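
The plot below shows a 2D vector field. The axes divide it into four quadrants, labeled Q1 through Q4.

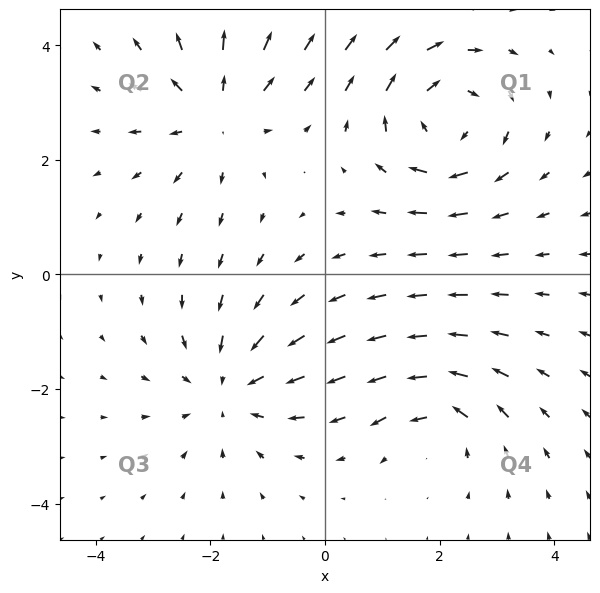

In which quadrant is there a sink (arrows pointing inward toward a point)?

The sink sits at approximately (-1.7, -2.0), which lies in quadrant Q3. The divergence there is about -3, negative as expected for a sink.

Q3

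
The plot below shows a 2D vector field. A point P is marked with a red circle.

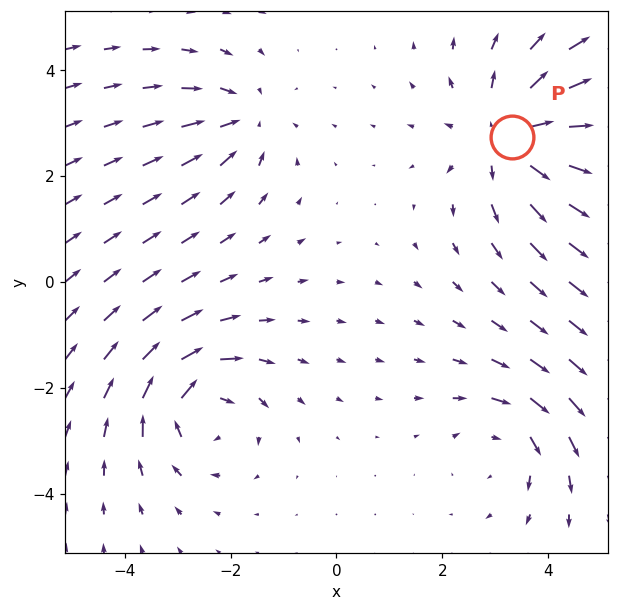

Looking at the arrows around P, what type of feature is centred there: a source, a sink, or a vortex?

source

At P (3.3, 2.7) the arrows spread outward. Divergence about +4, curl ≈0 — positive divergence with near-zero curl is a source.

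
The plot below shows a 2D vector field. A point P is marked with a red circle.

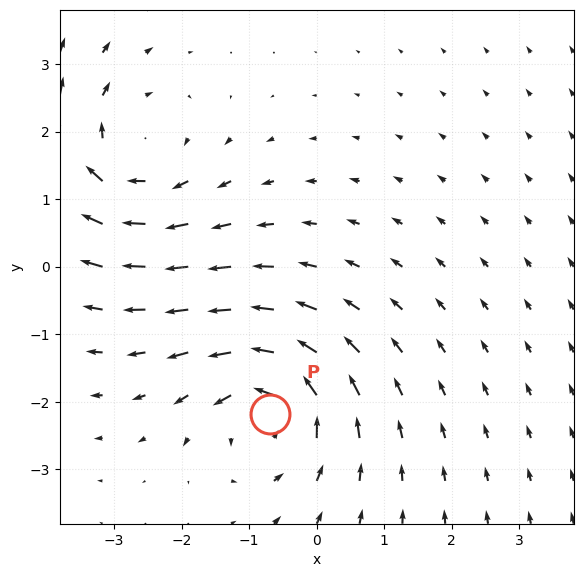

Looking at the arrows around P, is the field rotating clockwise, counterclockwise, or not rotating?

counterclockwise

Near P at (-0.7, -2.2) the arrows circulate counterclockwise. The curl (z-component) there is about +4; positive curl means counterclockwise rotation.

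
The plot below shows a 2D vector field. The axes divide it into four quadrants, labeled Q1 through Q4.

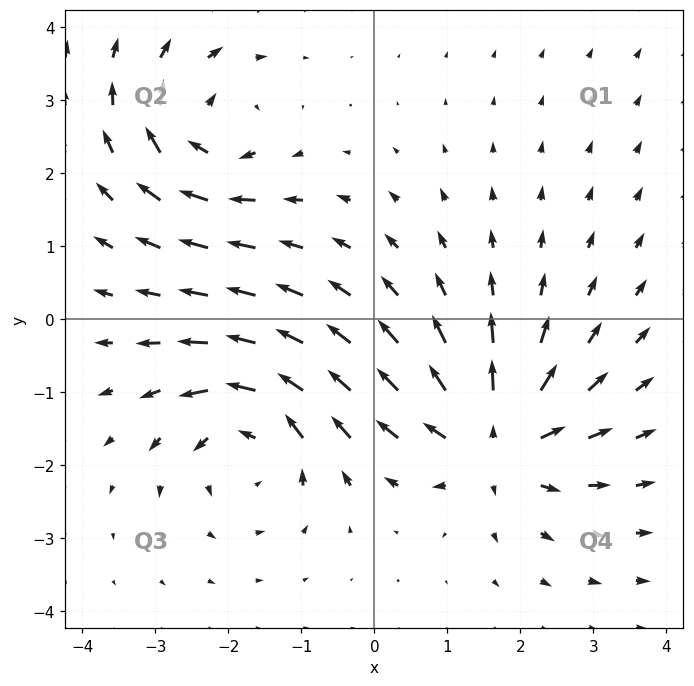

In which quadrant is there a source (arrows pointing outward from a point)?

The source sits at approximately (1.7, -1.7), which lies in quadrant Q4. The divergence there is about +5, positive as expected for a source.

Q4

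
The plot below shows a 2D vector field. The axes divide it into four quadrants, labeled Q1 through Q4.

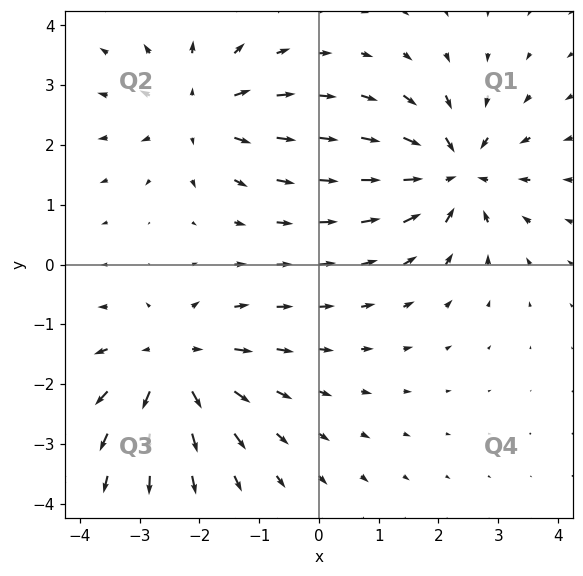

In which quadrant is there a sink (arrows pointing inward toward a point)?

The sink sits at approximately (2.3, 1.5), which lies in quadrant Q1. The divergence there is about -5, negative as expected for a sink.

Q1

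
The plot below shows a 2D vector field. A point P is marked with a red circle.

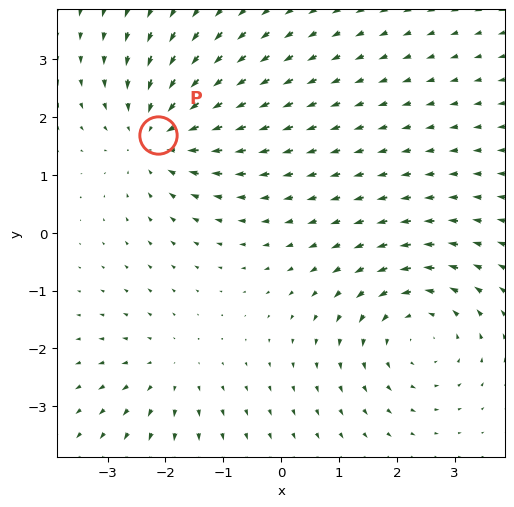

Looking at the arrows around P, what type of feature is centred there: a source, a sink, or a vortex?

At P (-2.1, 1.7) the arrows converge inward. Divergence about -4, curl ≈0 — negative divergence with near-zero curl is a sink.

sink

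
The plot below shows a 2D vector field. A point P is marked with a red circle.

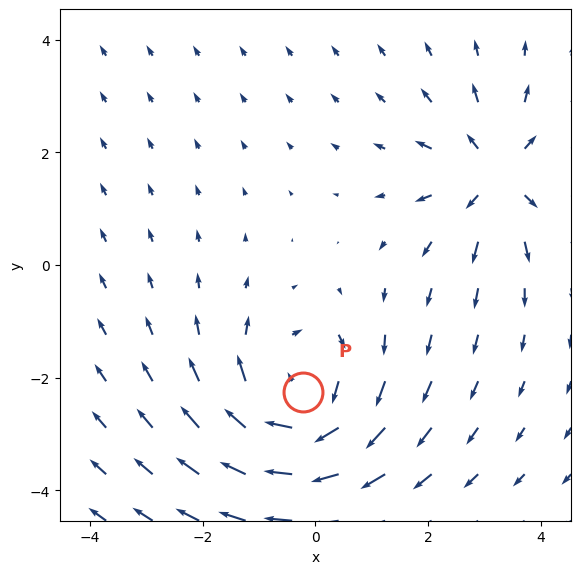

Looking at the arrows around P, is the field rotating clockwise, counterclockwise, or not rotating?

clockwise

Near P at (-0.2, -2.2) the arrows circulate clockwise. The curl (z-component) there is about -4; negative curl means clockwise rotation.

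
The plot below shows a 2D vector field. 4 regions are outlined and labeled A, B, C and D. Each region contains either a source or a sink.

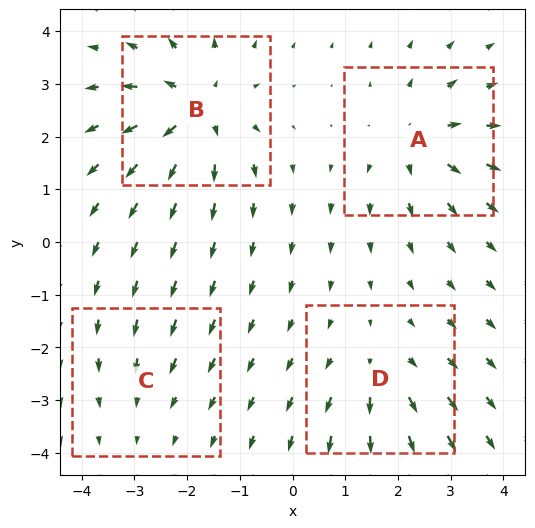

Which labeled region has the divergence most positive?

Divergence at each region's feature centre — A: about +5, B: about +7, C: about -2, D: about +4. Region B is most positive.

B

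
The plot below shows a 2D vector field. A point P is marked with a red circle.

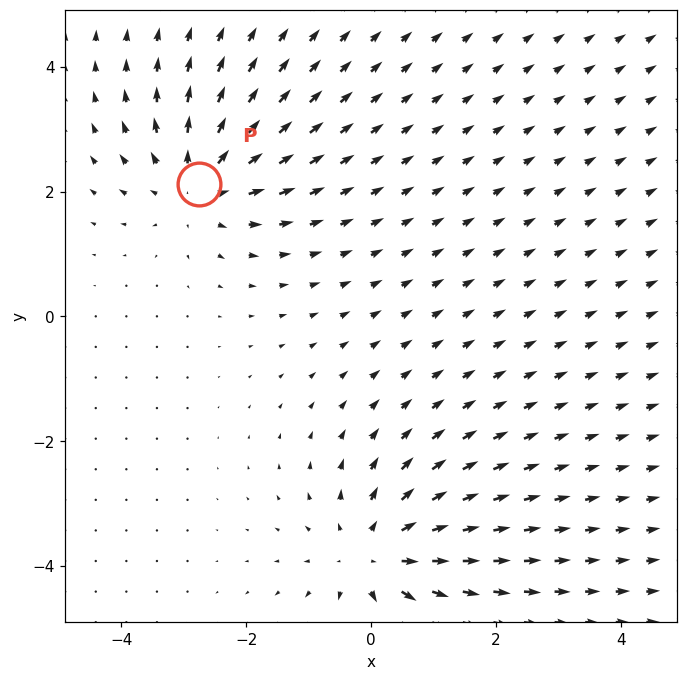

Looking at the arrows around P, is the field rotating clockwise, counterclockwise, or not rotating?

Near P at (-2.8, 2.1) the arrows show no circulation. The curl there is ≈0.

not rotating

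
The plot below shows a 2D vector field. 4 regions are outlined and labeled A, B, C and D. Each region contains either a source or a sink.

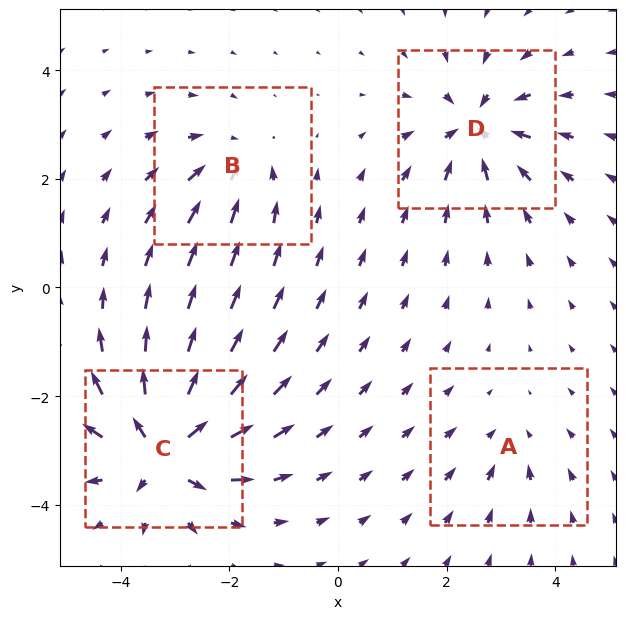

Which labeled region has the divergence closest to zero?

Divergence at each region's feature centre — A: about -3, B: about -4, C: about +8, D: about -6. Region A is closest to zero.

A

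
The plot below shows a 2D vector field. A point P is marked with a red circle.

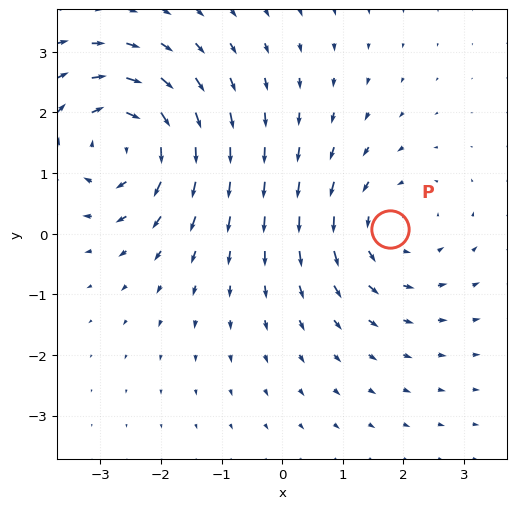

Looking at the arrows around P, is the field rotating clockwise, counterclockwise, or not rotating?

Near P at (1.8, 0.1) the arrows circulate counterclockwise. The curl (z-component) there is about +3; positive curl means counterclockwise rotation.

counterclockwise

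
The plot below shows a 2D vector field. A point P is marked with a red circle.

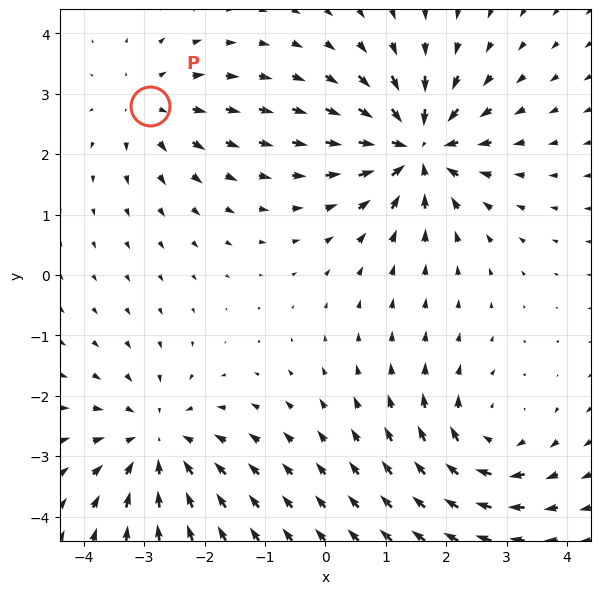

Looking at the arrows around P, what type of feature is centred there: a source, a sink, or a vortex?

At P (-2.9, 2.8) the arrows spread outward. Divergence about +3, curl ≈0 — positive divergence with near-zero curl is a source.

source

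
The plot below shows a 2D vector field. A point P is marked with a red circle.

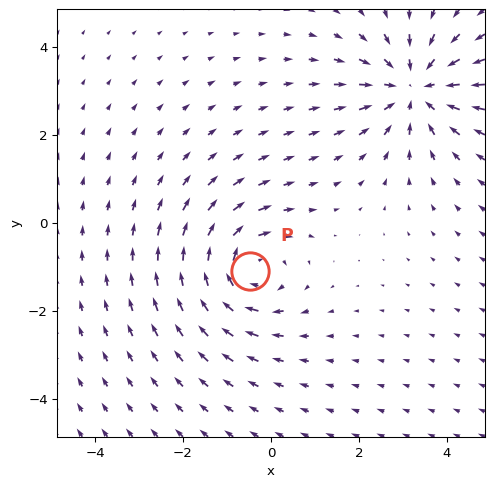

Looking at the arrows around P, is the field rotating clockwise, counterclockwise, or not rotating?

clockwise

Near P at (-0.5, -1.1) the arrows circulate clockwise. The curl (z-component) there is about -3; negative curl means clockwise rotation.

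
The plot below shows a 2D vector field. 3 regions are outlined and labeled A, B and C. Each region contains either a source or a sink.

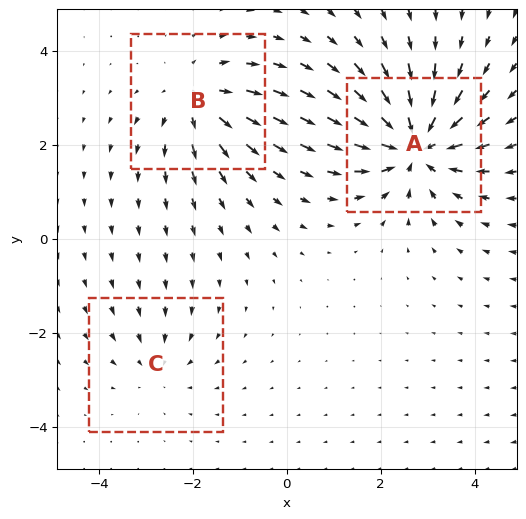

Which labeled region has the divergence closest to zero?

Divergence at each region's feature centre — A: about -5, B: about +3, C: about -2. Region C is closest to zero.

C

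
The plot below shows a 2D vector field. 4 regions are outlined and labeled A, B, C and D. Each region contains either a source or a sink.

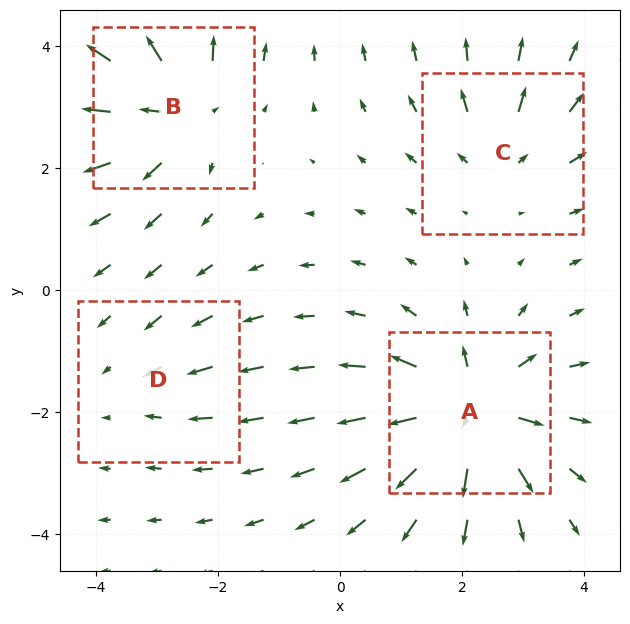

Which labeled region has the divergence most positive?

A

Divergence at each region's feature centre — A: about +7, B: about +6, C: about +4, D: about -2. Region A is most positive.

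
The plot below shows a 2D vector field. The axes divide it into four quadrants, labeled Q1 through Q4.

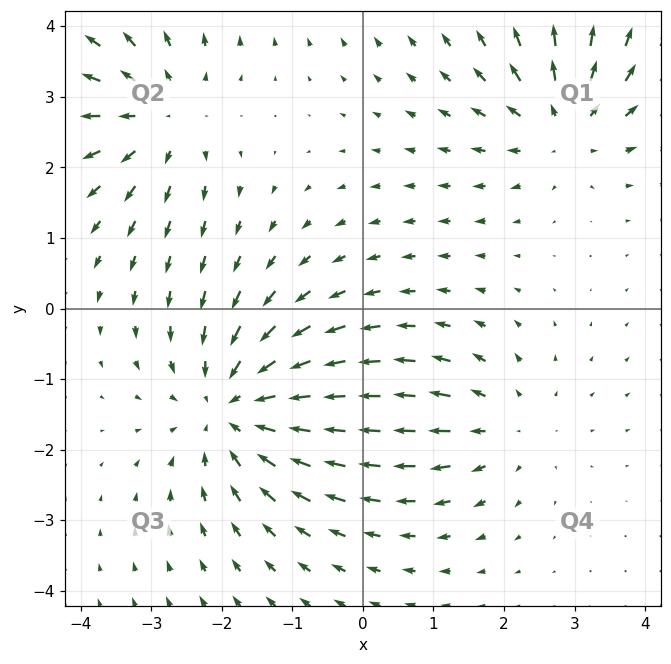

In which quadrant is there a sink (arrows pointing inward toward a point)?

The sink sits at approximately (-1.8, -1.4), which lies in quadrant Q3. The divergence there is about -4, negative as expected for a sink.

Q3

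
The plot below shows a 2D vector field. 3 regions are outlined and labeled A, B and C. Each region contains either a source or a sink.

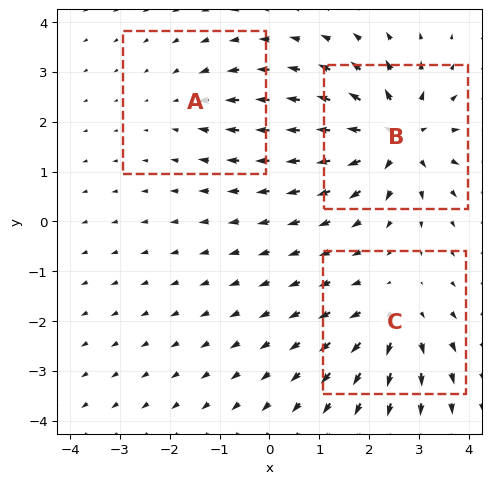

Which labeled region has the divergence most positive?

B

Divergence at each region's feature centre — A: about -2, B: about +6, C: about +4. Region B is most positive.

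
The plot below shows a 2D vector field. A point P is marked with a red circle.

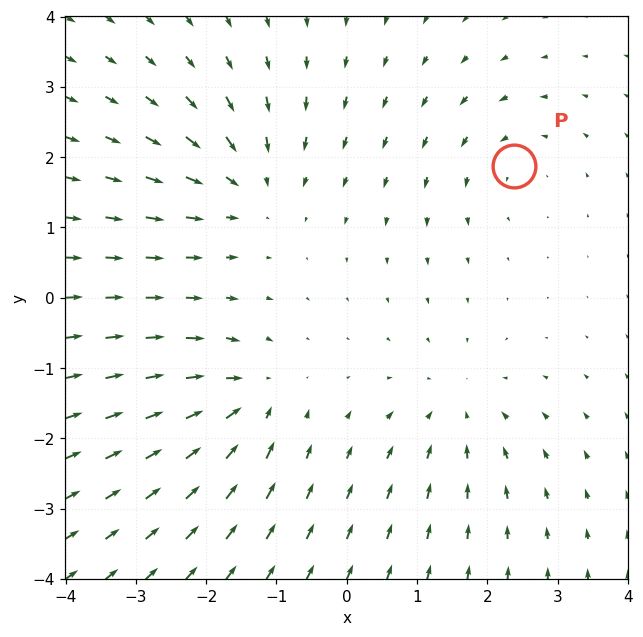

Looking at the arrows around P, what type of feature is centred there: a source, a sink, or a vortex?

At P (2.4, 1.9) the arrows circulate counterclockwise. Divergence ≈0, curl about +3 — near-zero divergence with nonzero curl is a vortex.

vortex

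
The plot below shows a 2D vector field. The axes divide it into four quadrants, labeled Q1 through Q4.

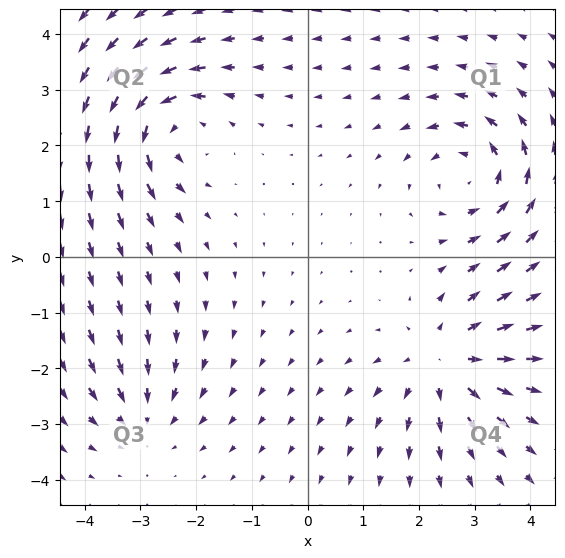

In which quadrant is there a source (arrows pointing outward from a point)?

The source sits at approximately (2.5, -1.9), which lies in quadrant Q4. The divergence there is about +5, positive as expected for a source.

Q4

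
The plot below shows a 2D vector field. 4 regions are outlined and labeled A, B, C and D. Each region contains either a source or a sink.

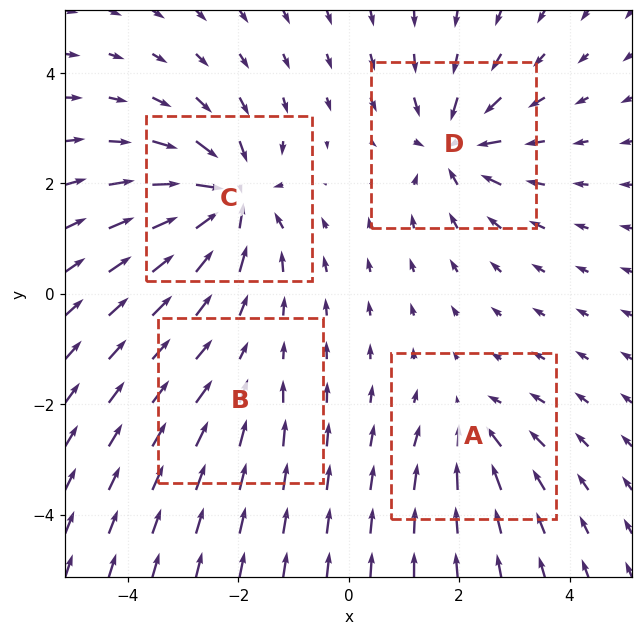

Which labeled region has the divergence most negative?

Divergence at each region's feature centre — A: about -4, B: about -2, C: about -8, D: about -6. Region C is most negative.

C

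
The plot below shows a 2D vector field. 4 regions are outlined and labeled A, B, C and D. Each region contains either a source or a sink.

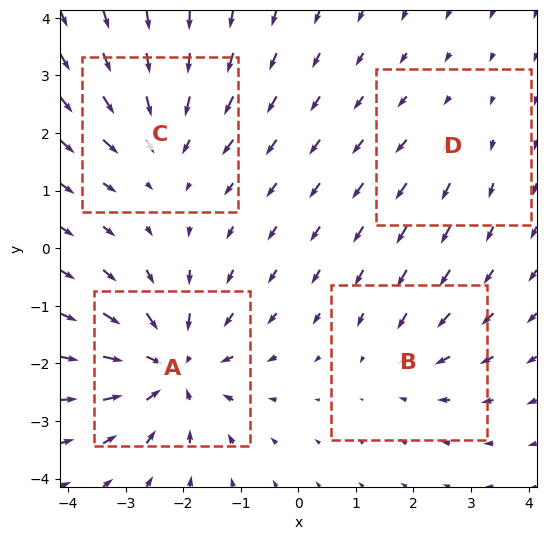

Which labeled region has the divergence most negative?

Divergence at each region's feature centre — A: about -7, B: about -3, C: about -4, D: about +2. Region A is most negative.

A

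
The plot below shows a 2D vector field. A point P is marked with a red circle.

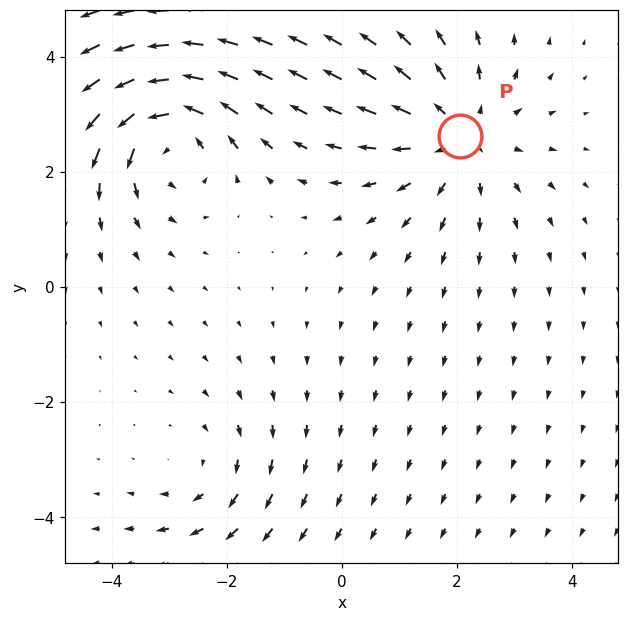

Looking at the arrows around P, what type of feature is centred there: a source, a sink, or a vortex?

source

At P (2.1, 2.6) the arrows spread outward. Divergence about +3, curl ≈0 — positive divergence with near-zero curl is a source.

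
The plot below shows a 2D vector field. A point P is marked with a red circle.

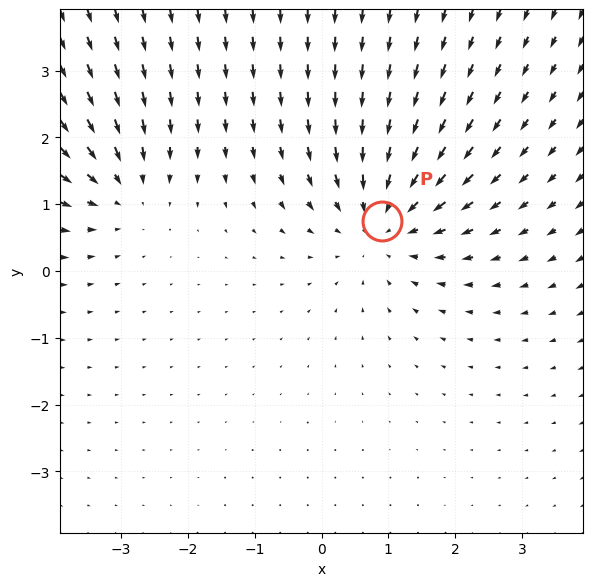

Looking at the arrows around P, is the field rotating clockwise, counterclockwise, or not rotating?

Near P at (0.9, 0.8) the arrows show no circulation. The curl there is ≈0.

not rotating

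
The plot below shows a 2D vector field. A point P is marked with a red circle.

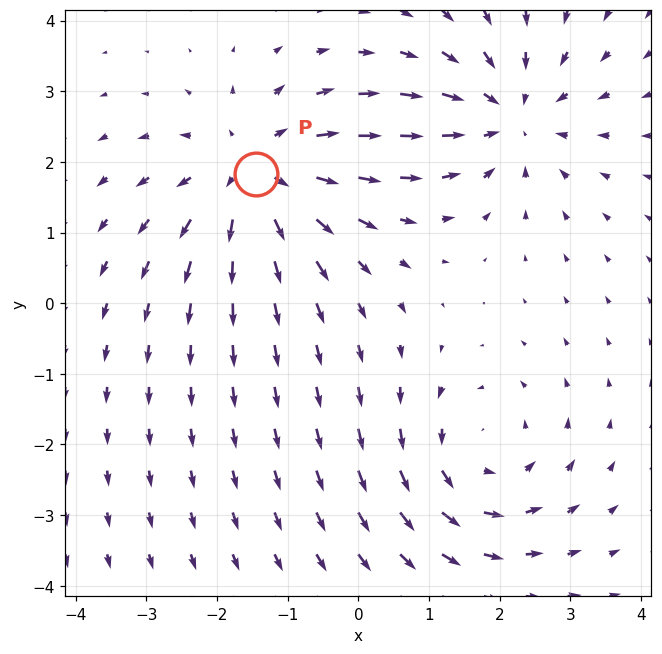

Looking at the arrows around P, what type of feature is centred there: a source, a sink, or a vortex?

source

At P (-1.4, 1.8) the arrows spread outward. Divergence about +4, curl ≈0 — positive divergence with near-zero curl is a source.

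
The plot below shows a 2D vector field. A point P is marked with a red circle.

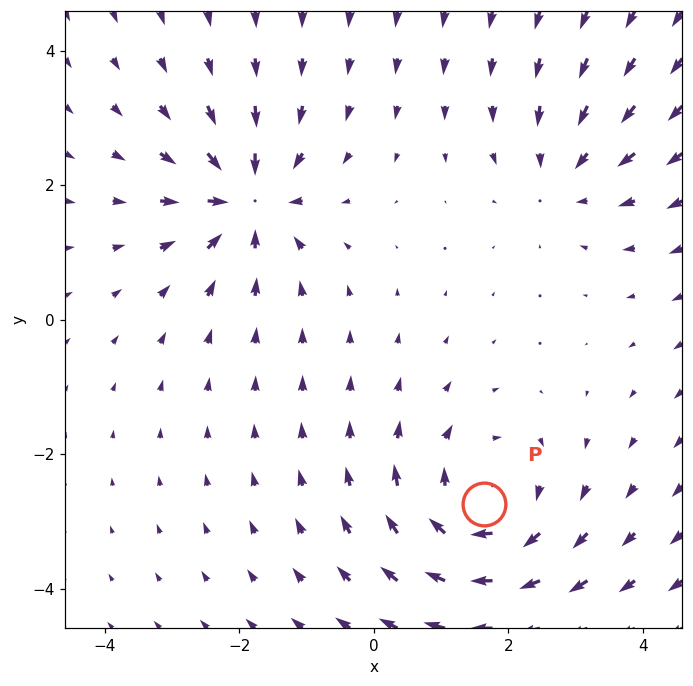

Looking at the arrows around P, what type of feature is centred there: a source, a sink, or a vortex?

vortex

At P (1.6, -2.7) the arrows circulate clockwise. Divergence ≈0, curl about -5 — near-zero divergence with nonzero curl is a vortex.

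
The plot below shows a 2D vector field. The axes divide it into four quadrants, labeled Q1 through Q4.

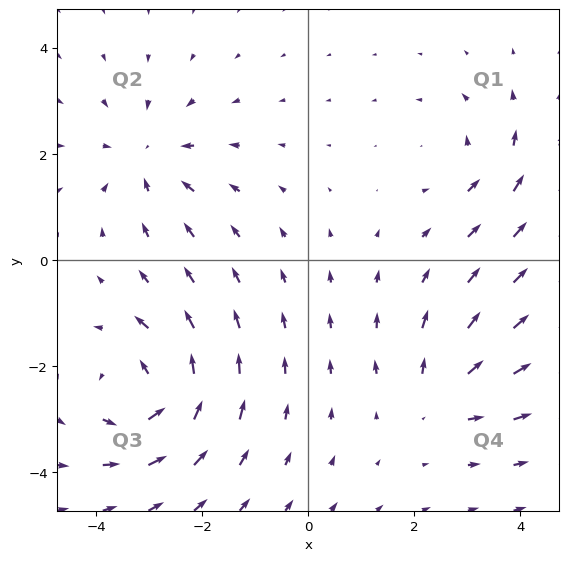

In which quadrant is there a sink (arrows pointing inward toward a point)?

Q2

The sink sits at approximately (-3.0, 1.9), which lies in quadrant Q2. The divergence there is about -3, negative as expected for a sink.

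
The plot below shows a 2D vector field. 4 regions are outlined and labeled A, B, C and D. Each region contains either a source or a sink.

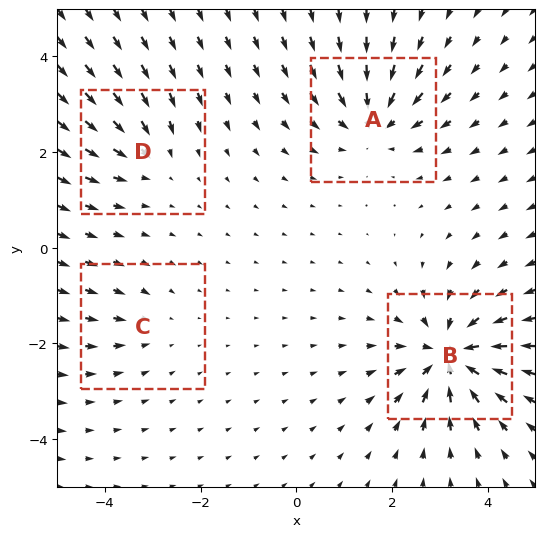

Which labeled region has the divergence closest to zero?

Divergence at each region's feature centre — A: about -6, B: about -8, C: about -2, D: about -4. Region C is closest to zero.

C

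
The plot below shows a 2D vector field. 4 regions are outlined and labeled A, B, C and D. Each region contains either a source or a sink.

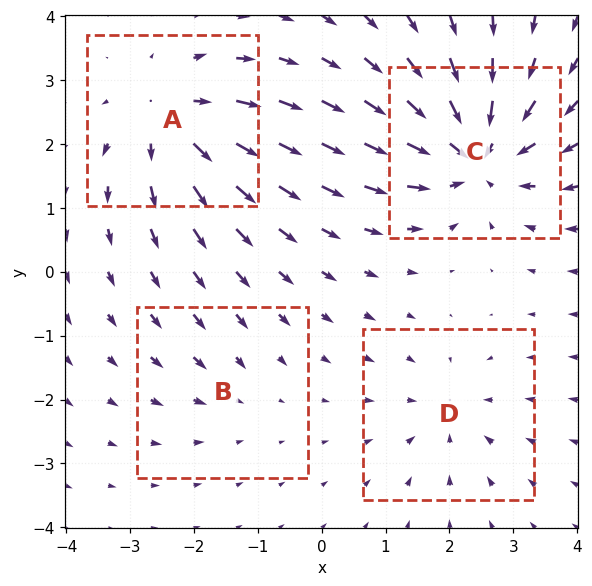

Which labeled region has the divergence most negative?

C

Divergence at each region's feature centre — A: about +5, B: about -2, C: about -7, D: about -3. Region C is most negative.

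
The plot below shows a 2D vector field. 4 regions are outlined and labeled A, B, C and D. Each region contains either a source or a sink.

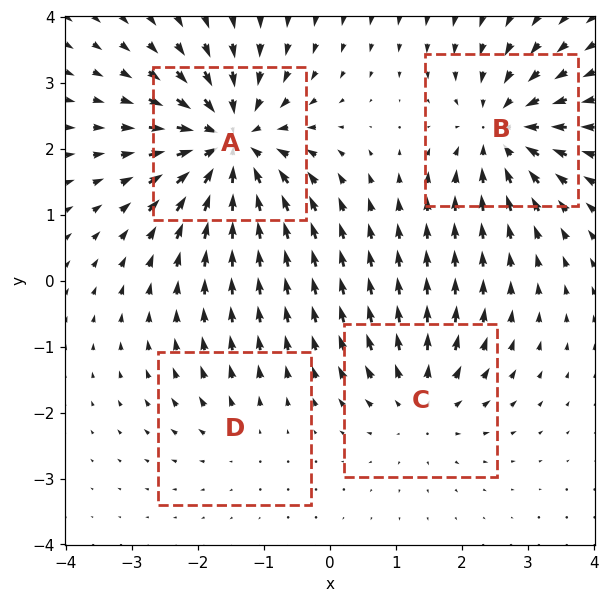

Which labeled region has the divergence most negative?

Divergence at each region's feature centre — A: about -8, B: about -6, C: about +4, D: about +2. Region A is most negative.

A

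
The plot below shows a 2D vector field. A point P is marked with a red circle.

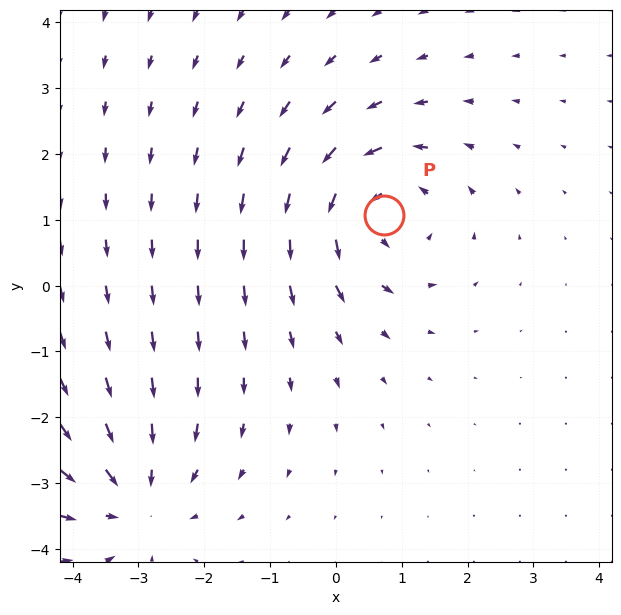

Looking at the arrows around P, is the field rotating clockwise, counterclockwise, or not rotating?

counterclockwise

Near P at (0.7, 1.1) the arrows circulate counterclockwise. The curl (z-component) there is about +4; positive curl means counterclockwise rotation.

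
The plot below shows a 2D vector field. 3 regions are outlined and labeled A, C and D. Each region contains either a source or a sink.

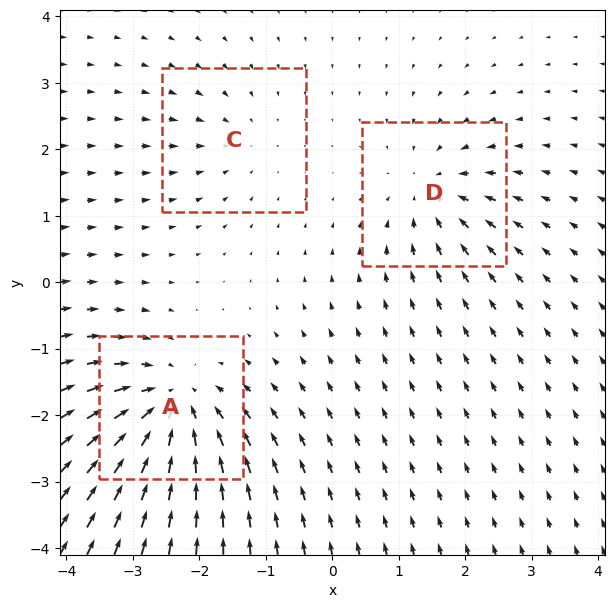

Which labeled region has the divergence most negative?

A

Divergence at each region's feature centre — A: about -6, C: about -2, D: about -4. Region A is most negative.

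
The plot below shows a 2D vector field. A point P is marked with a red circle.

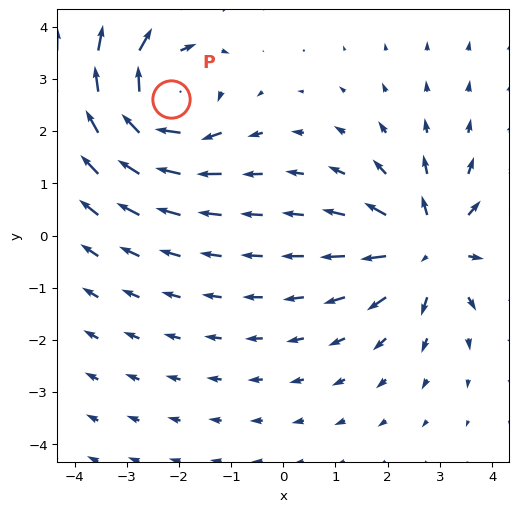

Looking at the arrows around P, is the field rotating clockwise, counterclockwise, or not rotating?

Near P at (-2.2, 2.6) the arrows circulate clockwise. The curl (z-component) there is about -4; negative curl means clockwise rotation.

clockwise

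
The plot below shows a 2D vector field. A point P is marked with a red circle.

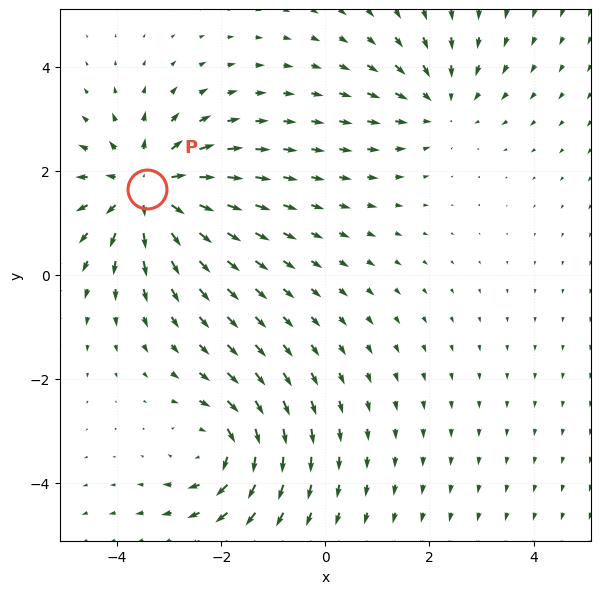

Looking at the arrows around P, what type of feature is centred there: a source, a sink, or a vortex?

At P (-3.4, 1.6) the arrows spread outward. Divergence about +5, curl ≈0 — positive divergence with near-zero curl is a source.

source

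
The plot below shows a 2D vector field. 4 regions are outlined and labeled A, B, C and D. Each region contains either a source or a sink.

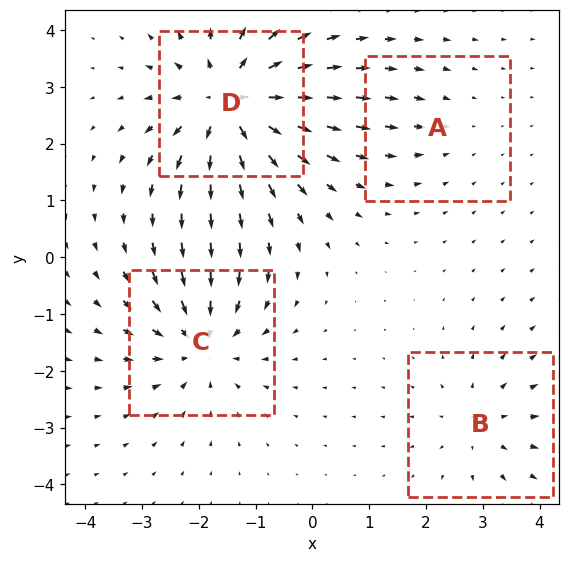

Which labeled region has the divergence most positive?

D

Divergence at each region's feature centre — A: about -2, B: about +3, C: about -5, D: about +7. Region D is most positive.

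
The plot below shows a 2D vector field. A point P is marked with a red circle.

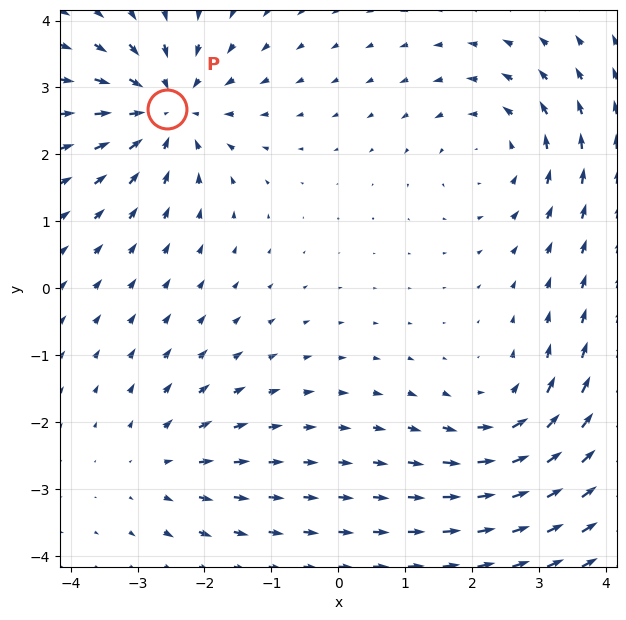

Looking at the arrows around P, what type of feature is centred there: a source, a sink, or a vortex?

sink

At P (-2.6, 2.7) the arrows converge inward. Divergence about -5, curl ≈0 — negative divergence with near-zero curl is a sink.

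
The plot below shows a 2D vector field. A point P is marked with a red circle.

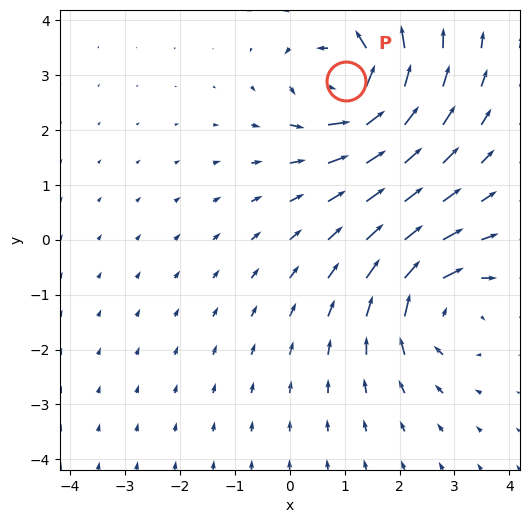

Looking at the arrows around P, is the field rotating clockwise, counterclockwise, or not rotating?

Near P at (1.0, 2.9) the arrows circulate counterclockwise. The curl (z-component) there is about +6; positive curl means counterclockwise rotation.

counterclockwise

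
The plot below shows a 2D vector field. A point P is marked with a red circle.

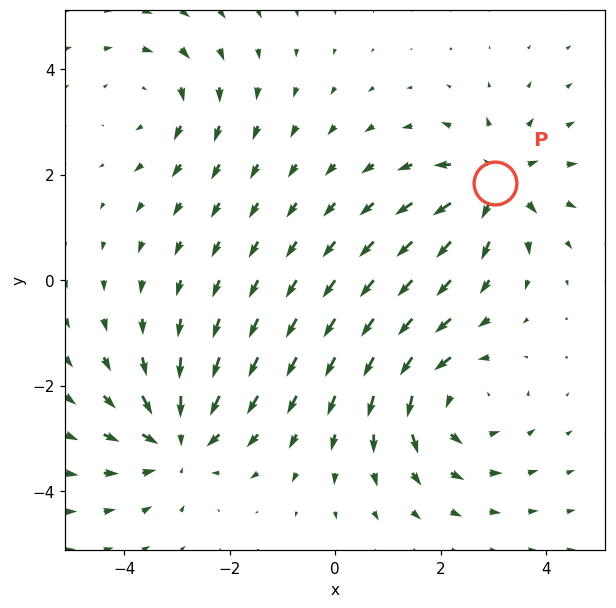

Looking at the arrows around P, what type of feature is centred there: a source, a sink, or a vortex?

At P (3.0, 1.8) the arrows spread outward. Divergence about +4, curl ≈0 — positive divergence with near-zero curl is a source.

source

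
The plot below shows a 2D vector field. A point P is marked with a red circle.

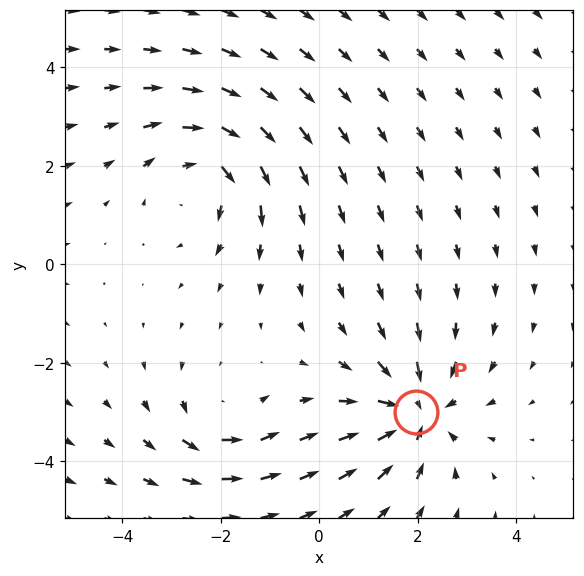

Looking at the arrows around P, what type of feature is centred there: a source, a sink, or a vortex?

At P (2.0, -3.0) the arrows converge inward. Divergence about -4, curl ≈0 — negative divergence with near-zero curl is a sink.

sink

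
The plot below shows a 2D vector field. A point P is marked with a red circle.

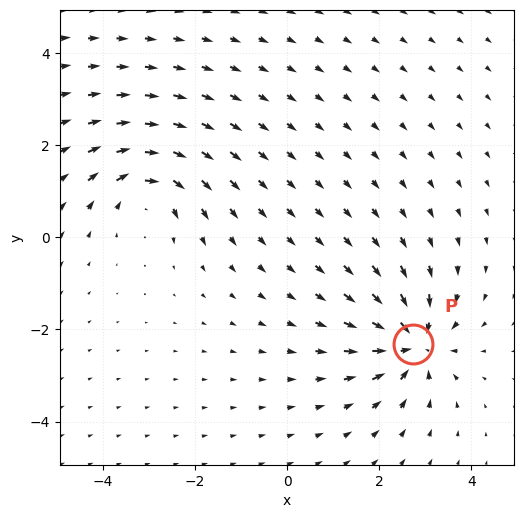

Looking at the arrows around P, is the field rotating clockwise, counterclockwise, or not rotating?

not rotating

Near P at (2.7, -2.3) the arrows show no circulation. The curl there is ≈0.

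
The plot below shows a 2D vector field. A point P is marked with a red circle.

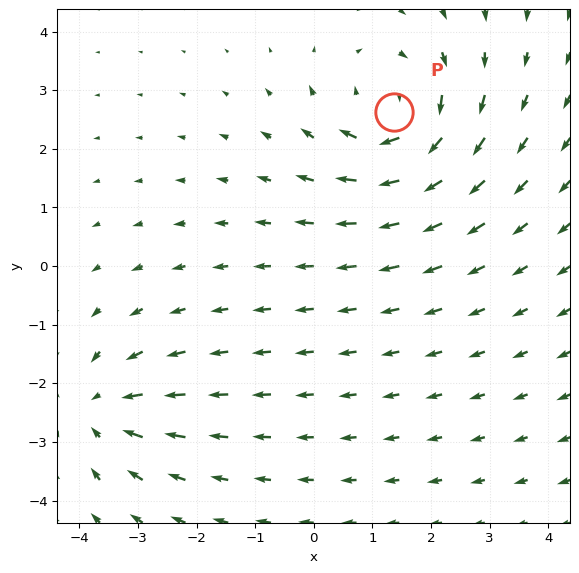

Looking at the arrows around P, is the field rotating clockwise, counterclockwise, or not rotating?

clockwise

Near P at (1.4, 2.6) the arrows circulate clockwise. The curl (z-component) there is about -4; negative curl means clockwise rotation.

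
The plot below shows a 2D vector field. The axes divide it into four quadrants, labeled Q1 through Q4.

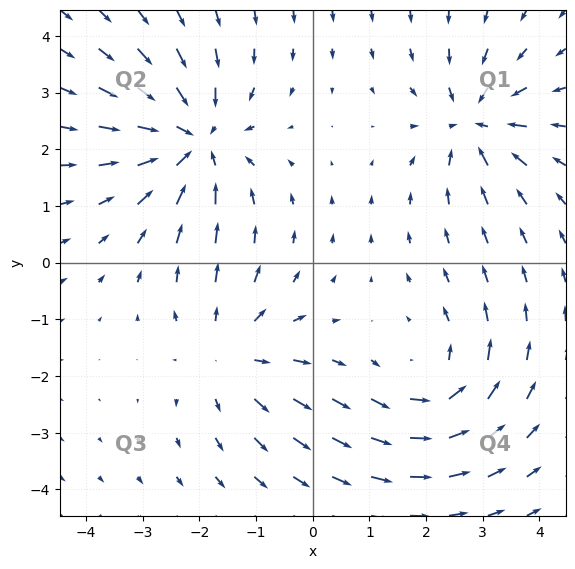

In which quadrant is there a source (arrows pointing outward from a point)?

Q3

The source sits at approximately (-1.5, -1.6), which lies in quadrant Q3. The divergence there is about +3, positive as expected for a source.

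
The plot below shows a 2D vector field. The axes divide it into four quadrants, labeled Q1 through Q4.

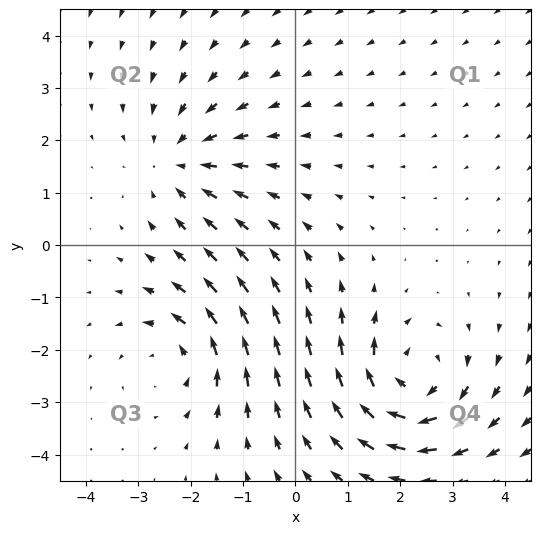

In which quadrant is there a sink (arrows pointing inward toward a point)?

Q2

The sink sits at approximately (-2.2, 1.6), which lies in quadrant Q2. The divergence there is about -3, negative as expected for a sink.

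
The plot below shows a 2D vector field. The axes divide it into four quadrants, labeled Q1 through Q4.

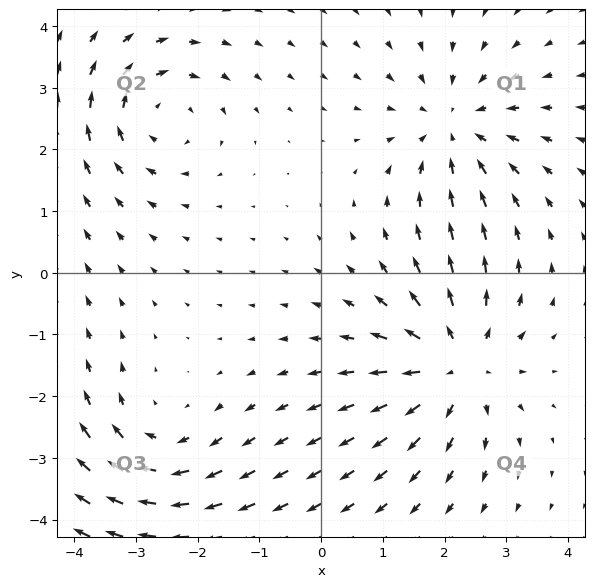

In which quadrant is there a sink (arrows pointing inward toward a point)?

Q1

The sink sits at approximately (2.2, 2.4), which lies in quadrant Q1. The divergence there is about -3, negative as expected for a sink.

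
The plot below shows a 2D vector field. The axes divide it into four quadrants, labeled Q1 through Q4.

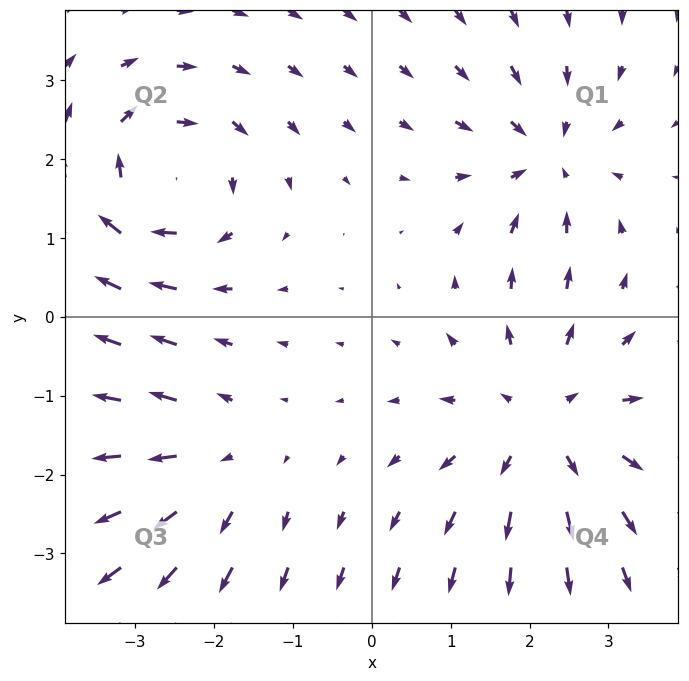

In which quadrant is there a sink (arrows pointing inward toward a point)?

Q1

The sink sits at approximately (2.2, 2.0), which lies in quadrant Q1. The divergence there is about -4, negative as expected for a sink.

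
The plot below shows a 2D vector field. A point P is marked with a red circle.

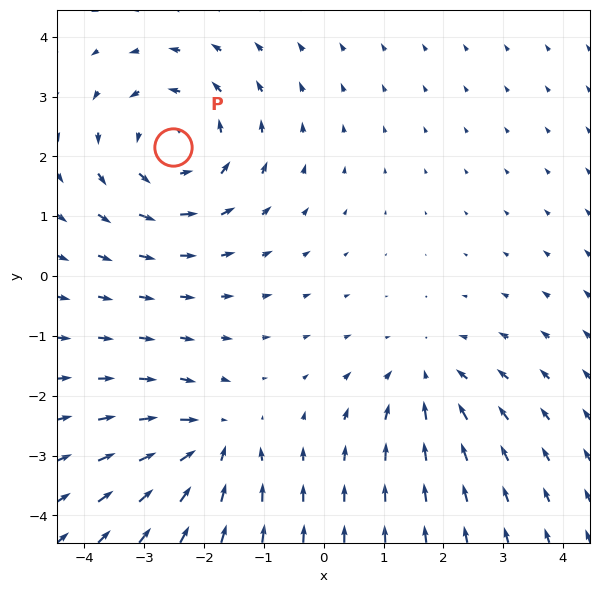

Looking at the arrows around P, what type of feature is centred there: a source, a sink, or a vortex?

vortex

At P (-2.5, 2.2) the arrows circulate counterclockwise. Divergence ≈0, curl about +4 — near-zero divergence with nonzero curl is a vortex.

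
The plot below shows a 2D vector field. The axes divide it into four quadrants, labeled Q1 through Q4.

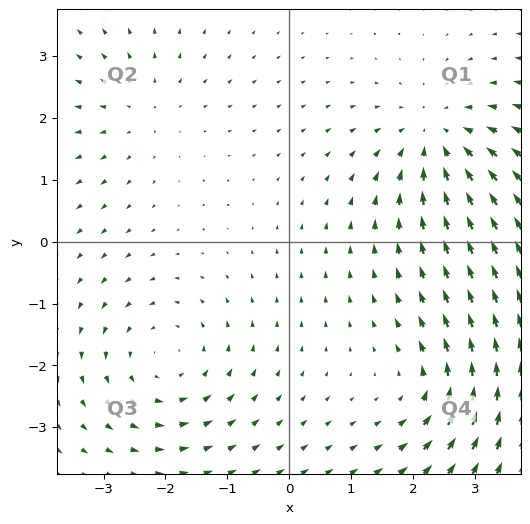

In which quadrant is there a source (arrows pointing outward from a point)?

The source sits at approximately (-2.3, 2.1), which lies in quadrant Q2. The divergence there is about +2, positive as expected for a source.

Q2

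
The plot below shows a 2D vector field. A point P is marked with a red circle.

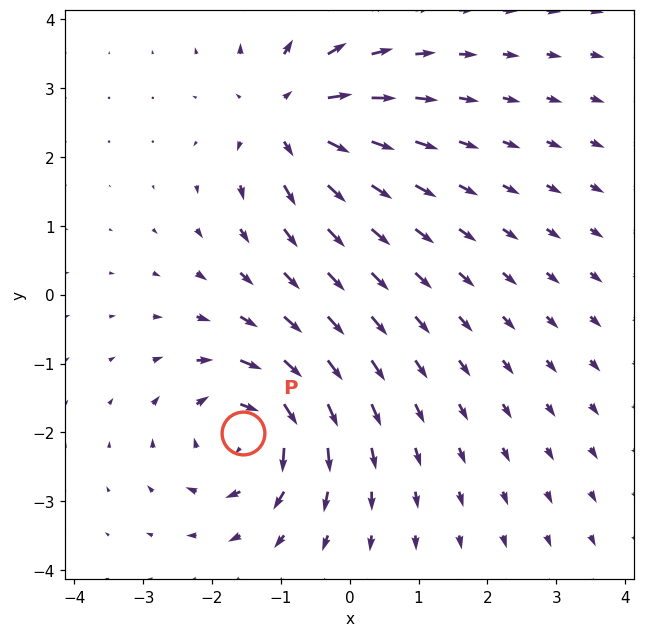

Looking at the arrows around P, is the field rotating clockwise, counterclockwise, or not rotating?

clockwise

Near P at (-1.5, -2.0) the arrows circulate clockwise. The curl (z-component) there is about -7; negative curl means clockwise rotation.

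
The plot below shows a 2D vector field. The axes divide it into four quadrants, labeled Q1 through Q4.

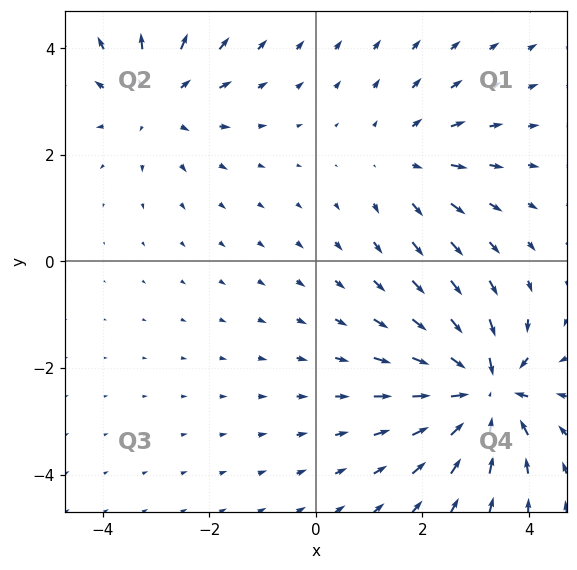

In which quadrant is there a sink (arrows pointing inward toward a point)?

Q4

The sink sits at approximately (3.2, -2.4), which lies in quadrant Q4. The divergence there is about -6, negative as expected for a sink.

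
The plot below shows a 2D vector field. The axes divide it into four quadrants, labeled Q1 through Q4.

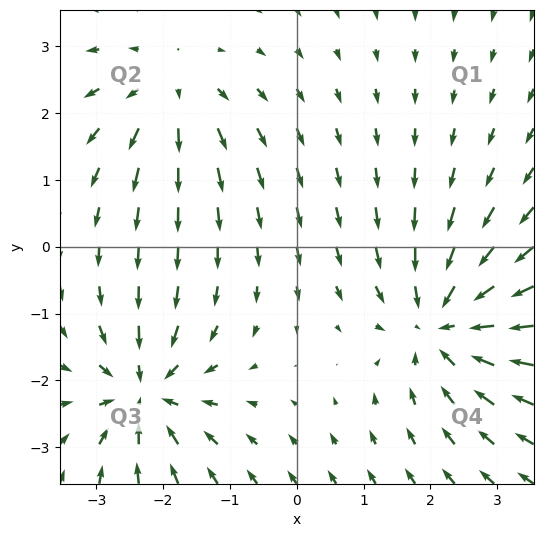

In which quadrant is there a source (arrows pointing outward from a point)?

The source sits at approximately (-1.9, 2.3), which lies in quadrant Q2. The divergence there is about +3, positive as expected for a source.

Q2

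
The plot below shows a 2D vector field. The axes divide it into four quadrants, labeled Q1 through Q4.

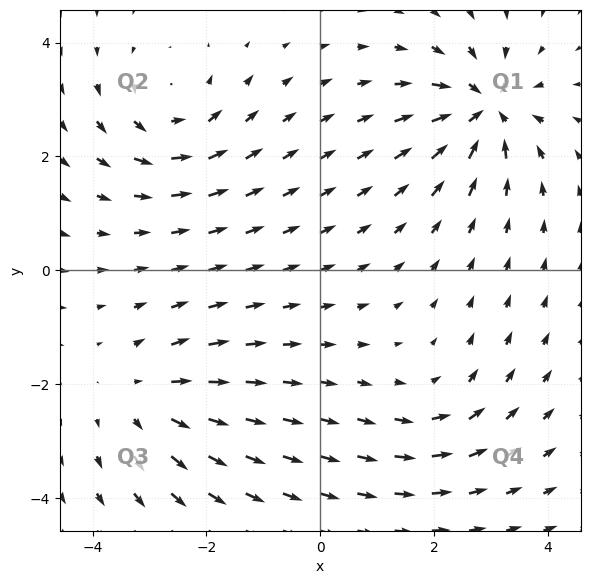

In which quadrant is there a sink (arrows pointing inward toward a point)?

The sink sits at approximately (2.9, 2.8), which lies in quadrant Q1. The divergence there is about -7, negative as expected for a sink.

Q1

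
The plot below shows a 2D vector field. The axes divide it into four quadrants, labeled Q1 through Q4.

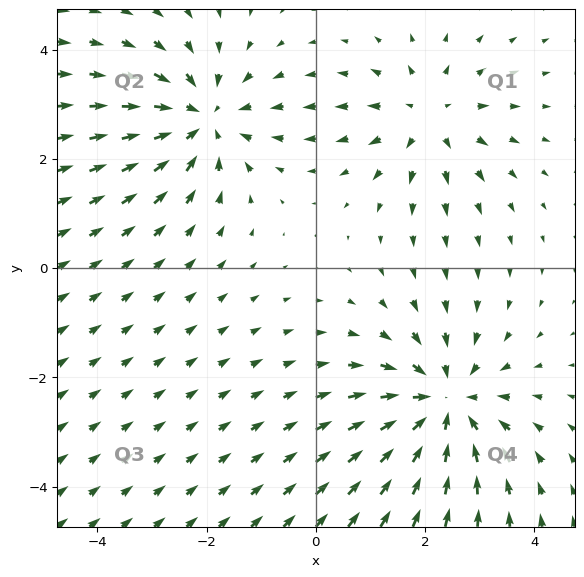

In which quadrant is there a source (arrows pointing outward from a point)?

Q1

The source sits at approximately (2.1, 2.8), which lies in quadrant Q1. The divergence there is about +3, positive as expected for a source.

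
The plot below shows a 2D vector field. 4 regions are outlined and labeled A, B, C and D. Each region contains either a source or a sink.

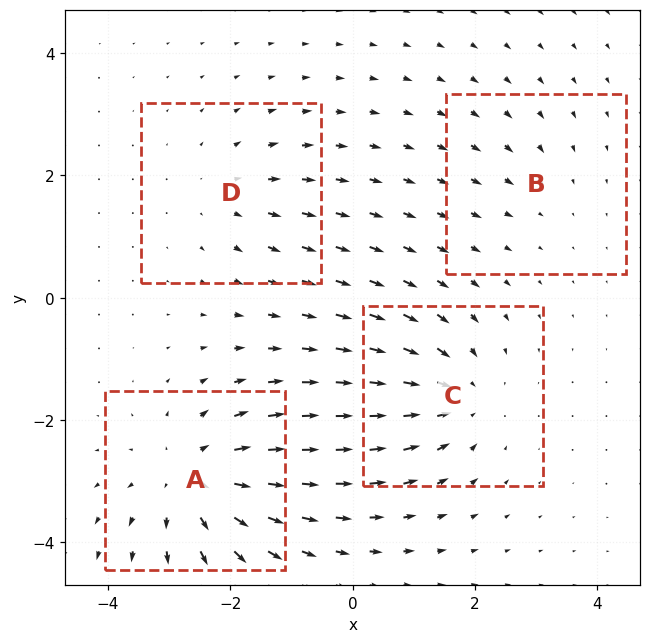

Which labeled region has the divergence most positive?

A

Divergence at each region's feature centre — A: about +6, B: about -2, C: about -5, D: about +3. Region A is most positive.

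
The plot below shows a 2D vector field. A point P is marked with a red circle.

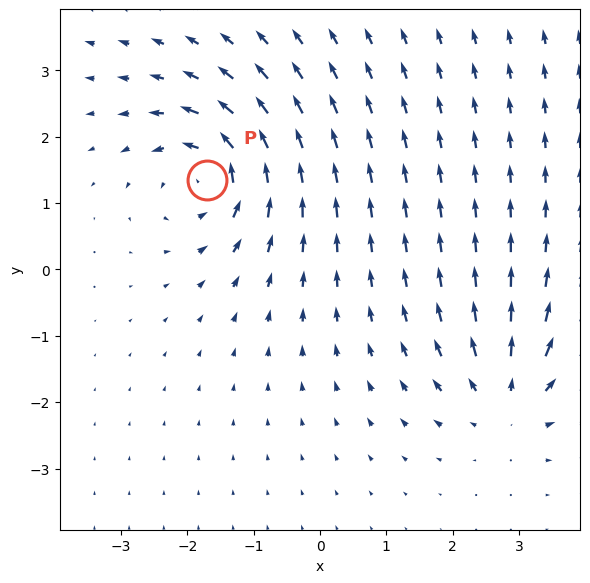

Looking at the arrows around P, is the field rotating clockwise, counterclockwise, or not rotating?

Near P at (-1.7, 1.4) the arrows circulate counterclockwise. The curl (z-component) there is about +5; positive curl means counterclockwise rotation.

counterclockwise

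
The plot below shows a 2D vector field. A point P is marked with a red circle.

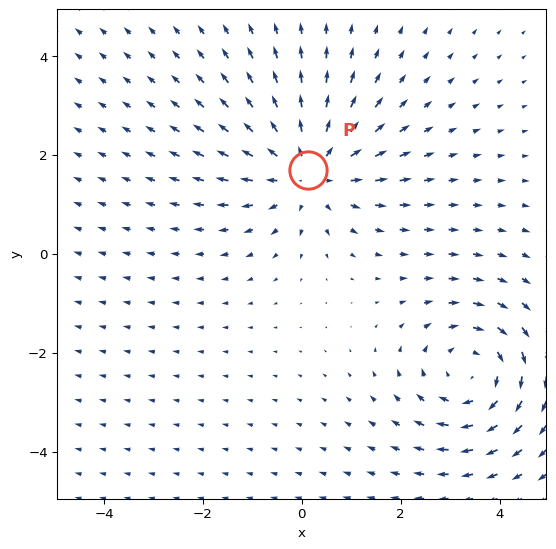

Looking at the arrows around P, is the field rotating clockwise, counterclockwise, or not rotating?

not rotating

Near P at (0.1, 1.7) the arrows show no circulation. The curl there is ≈0.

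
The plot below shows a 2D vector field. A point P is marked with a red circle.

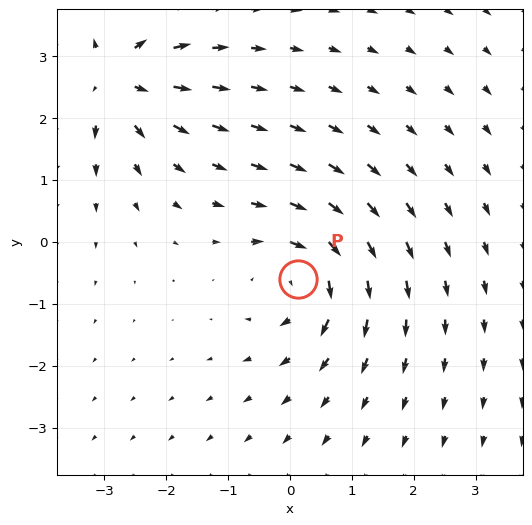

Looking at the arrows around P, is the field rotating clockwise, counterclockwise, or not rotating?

Near P at (0.1, -0.6) the arrows circulate clockwise. The curl (z-component) there is about -5; negative curl means clockwise rotation.

clockwise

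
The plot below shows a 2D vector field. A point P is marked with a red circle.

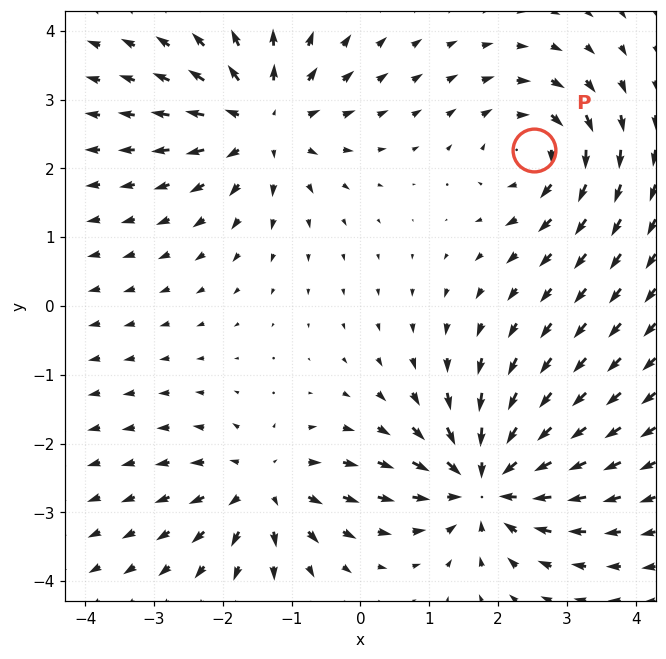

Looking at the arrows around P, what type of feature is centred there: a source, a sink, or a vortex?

At P (2.5, 2.3) the arrows circulate clockwise. Divergence ≈0, curl about -4 — near-zero divergence with nonzero curl is a vortex.

vortex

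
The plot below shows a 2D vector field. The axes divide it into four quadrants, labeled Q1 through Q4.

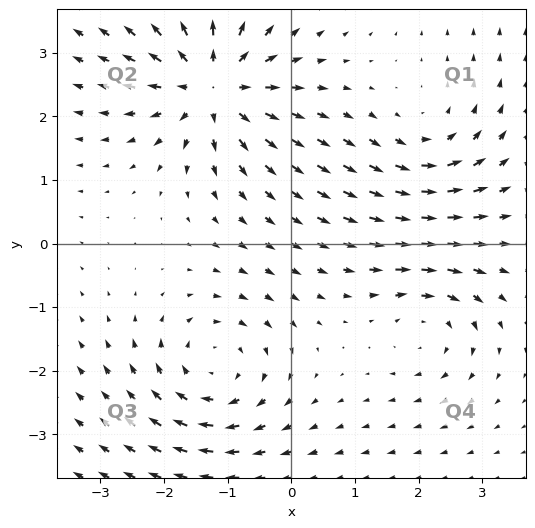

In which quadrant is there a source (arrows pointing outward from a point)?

Q2

The source sits at approximately (-1.2, 2.5), which lies in quadrant Q2. The divergence there is about +6, positive as expected for a source.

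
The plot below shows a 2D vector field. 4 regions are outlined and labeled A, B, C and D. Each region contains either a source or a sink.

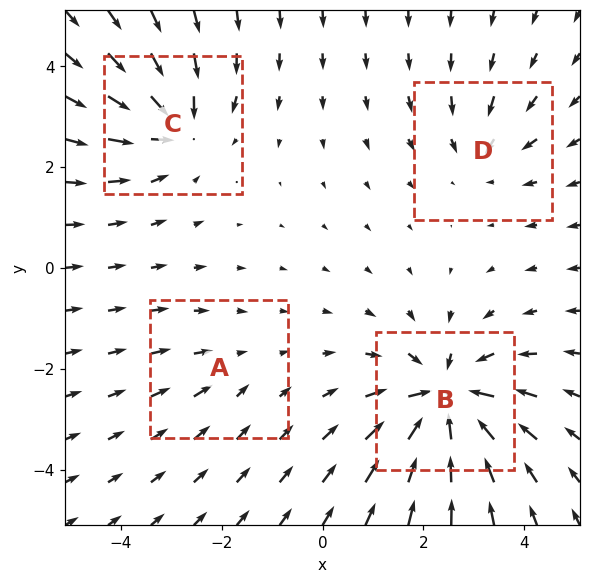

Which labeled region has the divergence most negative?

B

Divergence at each region's feature centre — A: about -2, B: about -7, C: about -5, D: about -3. Region B is most negative.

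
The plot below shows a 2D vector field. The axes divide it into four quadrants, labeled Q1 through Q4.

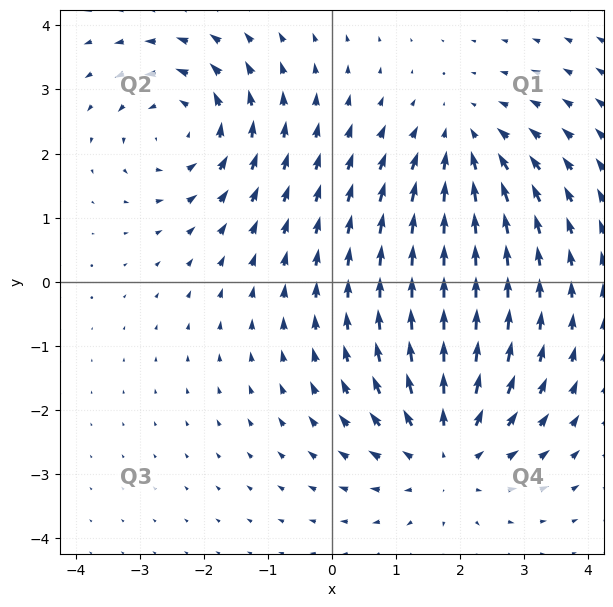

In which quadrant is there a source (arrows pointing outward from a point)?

The source sits at approximately (1.8, -2.7), which lies in quadrant Q4. The divergence there is about +3, positive as expected for a source.

Q4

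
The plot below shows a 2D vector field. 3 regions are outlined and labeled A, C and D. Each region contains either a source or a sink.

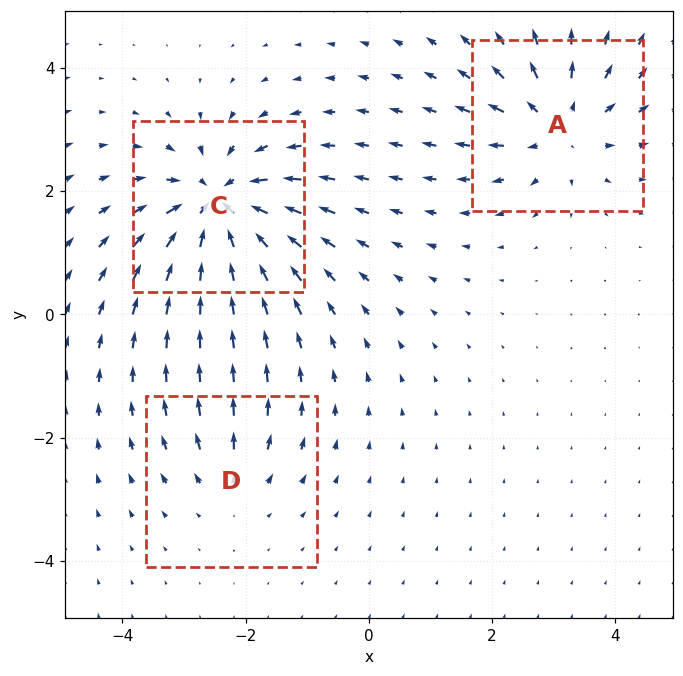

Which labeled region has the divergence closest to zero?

D

Divergence at each region's feature centre — A: about +4, C: about -6, D: about +2. Region D is closest to zero.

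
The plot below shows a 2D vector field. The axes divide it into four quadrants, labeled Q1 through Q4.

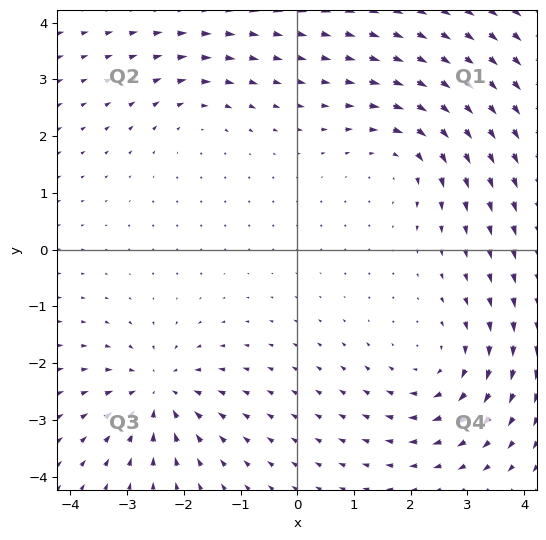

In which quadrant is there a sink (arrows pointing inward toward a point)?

The sink sits at approximately (-2.5, -2.5), which lies in quadrant Q3. The divergence there is about -5, negative as expected for a sink.

Q3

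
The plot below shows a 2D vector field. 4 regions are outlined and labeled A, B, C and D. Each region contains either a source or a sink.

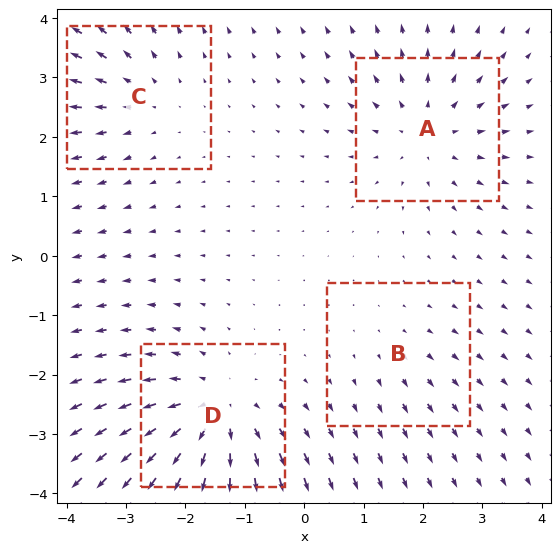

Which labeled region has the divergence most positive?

D

Divergence at each region's feature centre — A: about +4, B: about +2, C: about +3, D: about +6. Region D is most positive.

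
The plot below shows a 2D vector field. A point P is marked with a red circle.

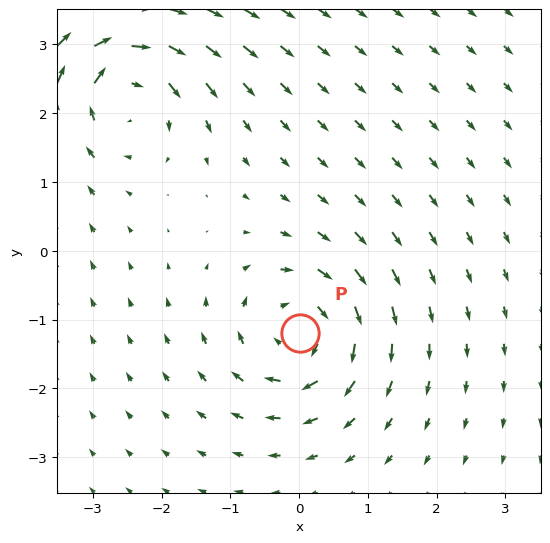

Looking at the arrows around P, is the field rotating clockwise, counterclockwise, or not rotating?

clockwise

Near P at (0.0, -1.2) the arrows circulate clockwise. The curl (z-component) there is about -6; negative curl means clockwise rotation.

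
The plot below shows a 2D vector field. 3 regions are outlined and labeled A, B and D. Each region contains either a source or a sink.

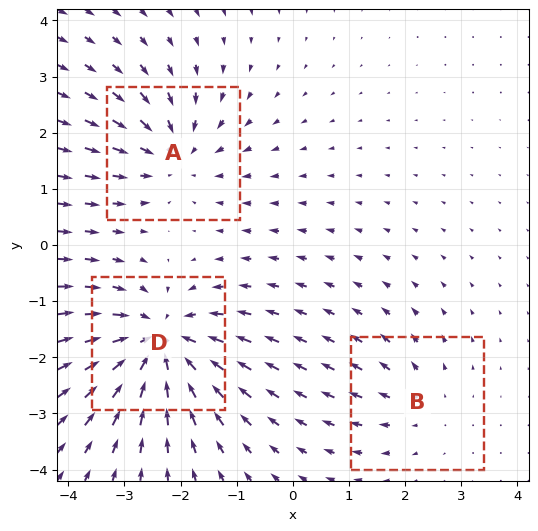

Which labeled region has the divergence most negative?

D

Divergence at each region's feature centre — A: about -4, B: about +2, D: about -5. Region D is most negative.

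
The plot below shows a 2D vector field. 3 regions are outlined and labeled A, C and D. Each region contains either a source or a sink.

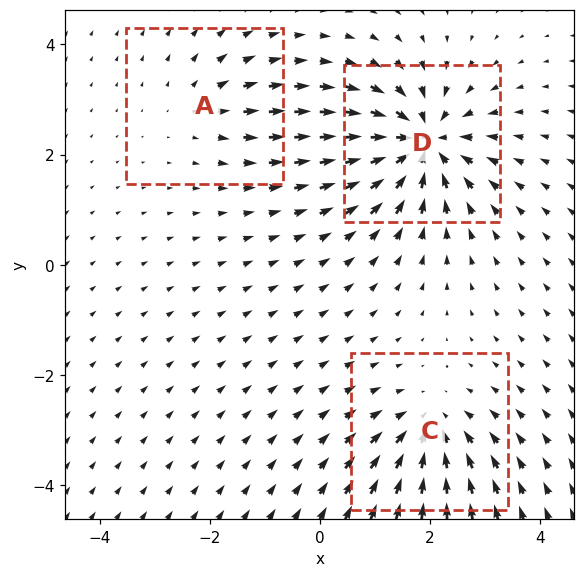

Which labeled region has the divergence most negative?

Divergence at each region's feature centre — A: about +2, C: about -4, D: about -6. Region D is most negative.

D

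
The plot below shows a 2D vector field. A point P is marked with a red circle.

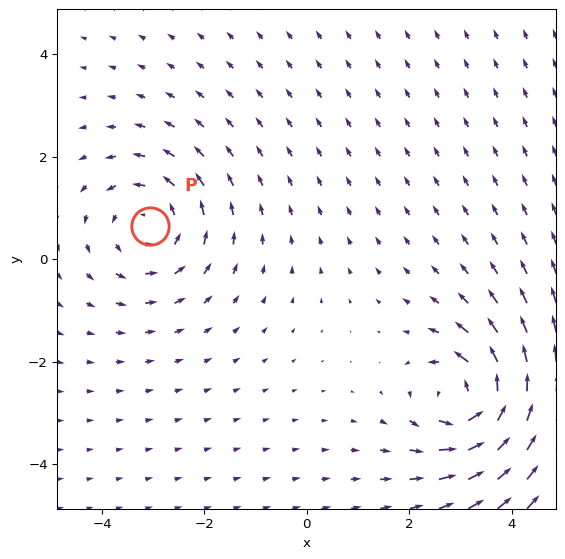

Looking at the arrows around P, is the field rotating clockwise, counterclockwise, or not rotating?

Near P at (-3.1, 0.6) the arrows circulate counterclockwise. The curl (z-component) there is about +3; positive curl means counterclockwise rotation.

counterclockwise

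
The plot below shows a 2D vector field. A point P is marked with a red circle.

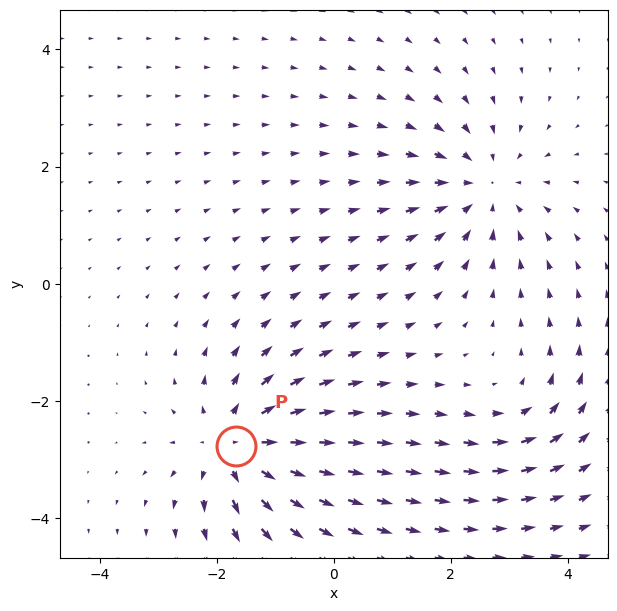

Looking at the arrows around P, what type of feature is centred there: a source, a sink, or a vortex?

source

At P (-1.7, -2.8) the arrows spread outward. Divergence about +5, curl ≈0 — positive divergence with near-zero curl is a source.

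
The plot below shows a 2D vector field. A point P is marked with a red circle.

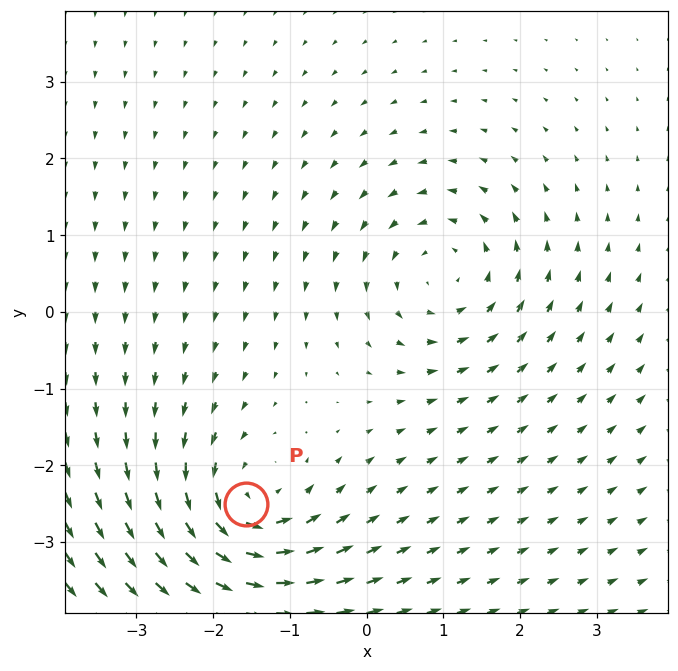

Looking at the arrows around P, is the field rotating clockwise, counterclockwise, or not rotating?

counterclockwise

Near P at (-1.6, -2.5) the arrows circulate counterclockwise. The curl (z-component) there is about +4; positive curl means counterclockwise rotation.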